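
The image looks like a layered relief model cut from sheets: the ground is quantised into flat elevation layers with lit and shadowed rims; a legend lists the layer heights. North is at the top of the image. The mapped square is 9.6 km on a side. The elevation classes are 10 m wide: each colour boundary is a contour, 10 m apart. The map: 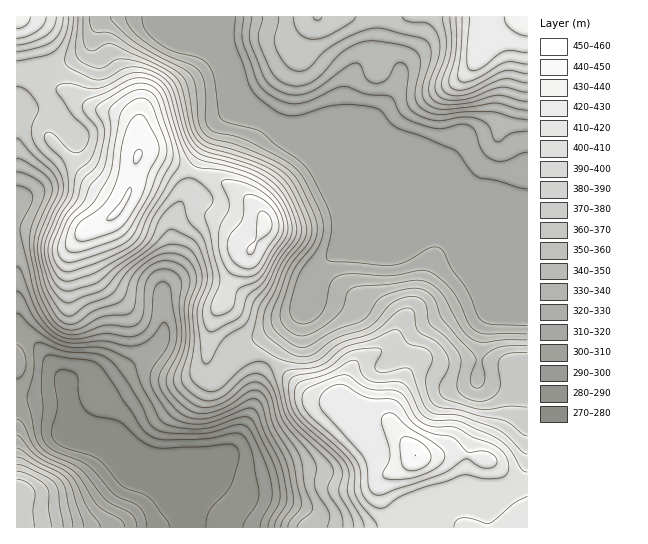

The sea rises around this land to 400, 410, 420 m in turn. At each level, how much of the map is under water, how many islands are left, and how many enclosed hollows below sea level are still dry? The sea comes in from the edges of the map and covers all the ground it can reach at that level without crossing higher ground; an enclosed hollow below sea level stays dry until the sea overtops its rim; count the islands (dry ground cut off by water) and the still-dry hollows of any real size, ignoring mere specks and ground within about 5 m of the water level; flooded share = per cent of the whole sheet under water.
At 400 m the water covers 80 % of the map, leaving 1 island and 0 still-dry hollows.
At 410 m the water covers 86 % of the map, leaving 3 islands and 0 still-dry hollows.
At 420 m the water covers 91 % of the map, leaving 3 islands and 0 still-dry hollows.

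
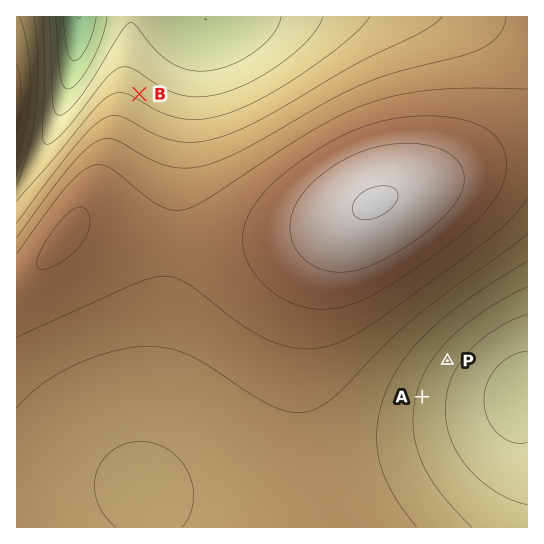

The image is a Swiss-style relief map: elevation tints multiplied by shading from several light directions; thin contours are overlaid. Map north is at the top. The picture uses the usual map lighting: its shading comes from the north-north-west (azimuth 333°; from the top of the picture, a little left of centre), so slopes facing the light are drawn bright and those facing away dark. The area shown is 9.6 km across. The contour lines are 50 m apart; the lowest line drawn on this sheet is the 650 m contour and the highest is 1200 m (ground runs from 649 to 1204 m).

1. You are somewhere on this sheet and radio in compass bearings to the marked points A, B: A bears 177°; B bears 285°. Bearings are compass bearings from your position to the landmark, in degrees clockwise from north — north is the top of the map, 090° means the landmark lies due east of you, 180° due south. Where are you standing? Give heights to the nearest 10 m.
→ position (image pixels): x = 410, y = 167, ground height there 1180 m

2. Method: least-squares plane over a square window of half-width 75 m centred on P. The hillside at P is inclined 6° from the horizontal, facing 124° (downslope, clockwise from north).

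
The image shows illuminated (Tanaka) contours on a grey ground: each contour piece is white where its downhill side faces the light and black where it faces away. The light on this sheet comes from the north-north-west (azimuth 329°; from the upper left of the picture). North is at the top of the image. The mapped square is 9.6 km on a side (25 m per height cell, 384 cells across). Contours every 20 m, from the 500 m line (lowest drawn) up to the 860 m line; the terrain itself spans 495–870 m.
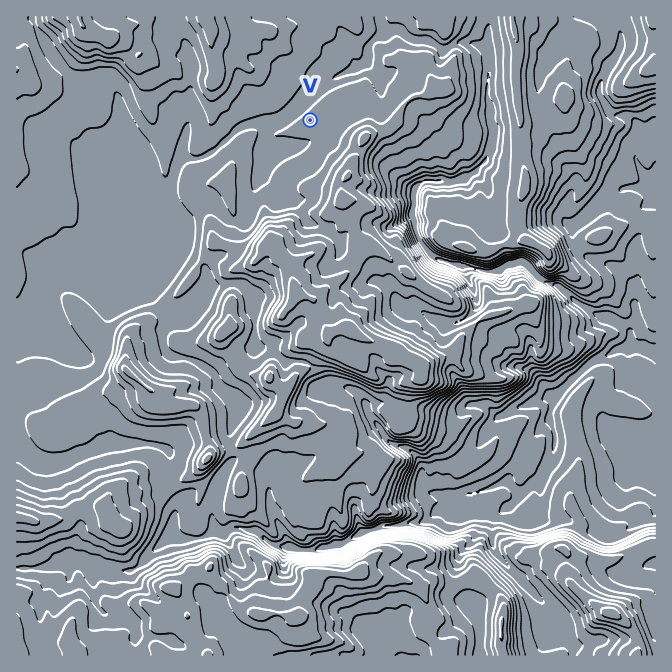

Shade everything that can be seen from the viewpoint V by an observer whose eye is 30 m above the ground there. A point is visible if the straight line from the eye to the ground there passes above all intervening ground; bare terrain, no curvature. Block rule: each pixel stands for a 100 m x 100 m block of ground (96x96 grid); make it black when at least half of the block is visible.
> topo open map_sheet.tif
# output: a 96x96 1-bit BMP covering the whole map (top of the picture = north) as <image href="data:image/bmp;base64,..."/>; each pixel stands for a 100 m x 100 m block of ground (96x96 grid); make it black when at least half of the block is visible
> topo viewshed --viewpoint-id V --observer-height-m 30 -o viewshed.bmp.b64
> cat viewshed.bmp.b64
<image width="96" height="96" href="data:image/bmp;base64,Qk2+BAAAAAAAAD4AAAAoAAAAYAAAAGAAAAABAAEAAAAAAIAEAAATCwAAEwsAAAIAAAAAAAAA////AAAAAAAAAAAAAAAAAAAAAAAAAAAAAAAAAAAAAAAAAAAAAAAAAAAAAAAAAAAAAAAAAAAAAAAAAAAAAAAAAAAAAAAAAAAAAAAAAAAAAAAAAAAAAAAAAAAAAAAAAAAAAAAAAAAAAAAAAAAAAAAAAAAAAAAAAAAAAAAAAAAAAAAAAAAAAAAAAAAAAAAAAAAAAAAAAAAAAAAAAAAAAAAAAAAAAAAAAAAAAAAAAAAAAAAAAAAAAAAAAAAAAAAAAAAAAAAAAAAAAAAAAAAAAAAAAAAAAAAAAAAAAAAAAAAAAAAAAAAAAAAAAAAAAAAAAAAAAAAAAAAAAAAAAAAAAAAAAAAAAAAAAAAAAAAAAAAAAAAAAAAAAAAAAAAAAAAAAAAAAAAAAAAAAAAAAAAAAAAAAAAAAAAAAAAAAAAAAAAAAAAAAAAAAAAAAAAAAAAAAAAAAAAAAAAAAAAAAAAAAAAAAAAAAAAAAAAAAAAAAAAAAAAAAAAAAAAAAAAAAAAAAAAAAAAAAAAAAAAAAAAAAAAAAAAAAAAAAAAAAAAAAAAAAAAAAAAAAAAAAAAAAAAAAAAAAAAAAAAAAAAAAAAAAAAAAAAAAABgAAYAAAAAAAAAAABgAAIAAAAAAAAAAABwAAYAAAAAAAAAAAD4AB4AAAAAAAAAAAC4ADwAAAAAAAAAAAD8AHgAAAAAAAAAAAD8APAAAAAAAAAAAAD+AOAAAAAAAAAAAAD+AMAAAAAAAAAAAAD8AMAAAAAAAAAAAAD8AMAAAAAAAAAAAAD8AMAAAAAAAAAAAADgMAAAAAHgAAAAAADAcAAAAAHgAAAAAADAcAAAAADAAAAAAADgAAAAAACAAAAAAADwAAAAAAAAAAAAAAD4AAAAABAAAAAAAAD8AAAAAGAAAAAAAAD+AAAAAGEAAAAAAAD/AAAAAGAAAAAAAAD/gAABgEAAAAAAAAD/wAAAwOAAAAAAAAD/4AAAAPgAAAAAAAD/8AAB4P4AAAAAAAD/+AAH/fwAAAAAAAD//AAH//gAAAAAAAD//AAH//AAAAAAAAD//gAO7+AAAAAAAAD//wAA//4AAAAAAAD//4AA//8AAAAAAAD//8AA/geAAAAAAAD//+AA/geAAAAAAAD///Aw/v+AAAAAAAD///g5//+AAAAAAAD///o5///AAAAAAAD///P5///AAAAAAAD//+Pw///gAAAAAAD//4IY///gAAAAAAD//AIcf//wAAAAAAD/wAYOP//wAAAAAAD+AAQH///4AAAAAAD4AAwH///4AAAAAAD4AAwH///5gAAAAAD4AAwH///5wAAAAAD4ABgH///9wAAAAAD4ABgH///5/wAAAAC4ABgH///5/4AAAAD4ABAH//75/wAAAADwAAAD//8B/gAAAADgAAAD//+B/AAAAADAAAAD///z/AAAAABAAAAD/////AAAAAAAAAAH//+/4AAAAAAAAgAH///+gAAAAAAAAgAH///8AIAAAAAAAAAHv//+D4AgAAAAAAAHAP/x/4AgAAAAAAAHAAfh/wAgAAA="/>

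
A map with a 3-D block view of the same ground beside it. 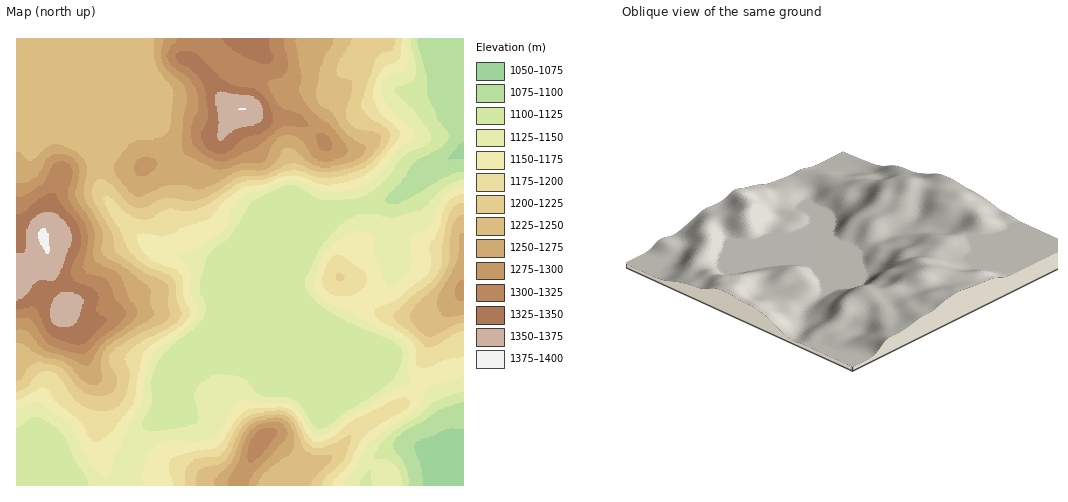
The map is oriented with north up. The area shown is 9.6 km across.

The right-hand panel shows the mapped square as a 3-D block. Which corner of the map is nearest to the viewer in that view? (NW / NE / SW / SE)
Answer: NE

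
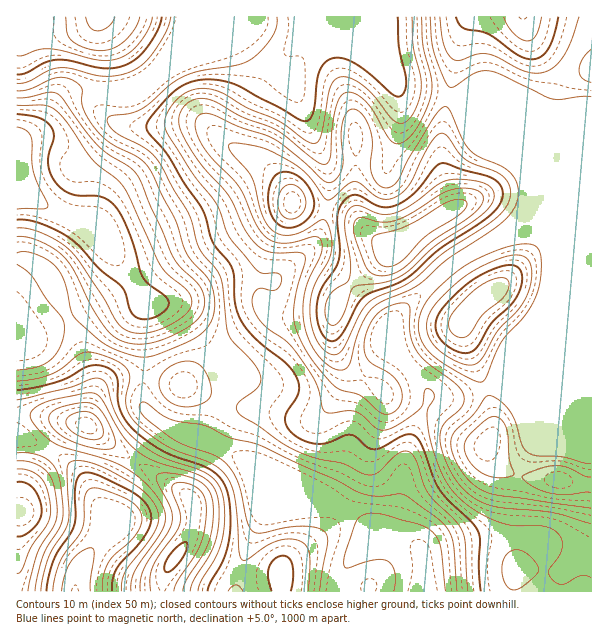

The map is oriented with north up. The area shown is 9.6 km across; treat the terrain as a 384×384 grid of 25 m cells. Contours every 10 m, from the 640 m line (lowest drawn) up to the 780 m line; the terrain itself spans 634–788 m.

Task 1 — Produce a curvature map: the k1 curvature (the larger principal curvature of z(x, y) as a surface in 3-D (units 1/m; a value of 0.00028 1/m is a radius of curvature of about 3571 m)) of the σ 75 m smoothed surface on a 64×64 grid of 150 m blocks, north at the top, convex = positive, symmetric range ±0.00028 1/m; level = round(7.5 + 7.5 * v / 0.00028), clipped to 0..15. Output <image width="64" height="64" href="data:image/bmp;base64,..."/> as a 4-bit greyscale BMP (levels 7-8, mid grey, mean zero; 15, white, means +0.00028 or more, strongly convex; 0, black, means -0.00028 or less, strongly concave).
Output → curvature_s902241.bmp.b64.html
<image width="64" height="64" href="data:image/bmp;base64,Qk12CAAAAAAAAHYAAAAoAAAAQAAAAEAAAAABAAQAAAAAAAAIAAATCwAAEwsAABAAAAAAAAAAAAAAABEREQAiIiIAMzMzAERERABVVVUAZmZmAHd3dwCIiIgAmZmZAKqqqgC7u7sAzMzMAN3d3QDu7u4A////AP+mZ4iZqqq+/qdVZ4iIq7qYeJmqmYiIiIiZqZiIiIh3/6ZneImqu87/uGZ4iJmrqph4iZqZiIiIiJmpmYiIiIf/t2Z3iaq73//qeIiZmauqmHeIiZmYiIiImZmZiIiIiP/HZmeJqZq+//2ZmZmaq7qph4iImZiId3iZmZmIiIiI/slmeImYiIv//8mZmZqru6qYd3eJmHd3eJmZmYh3iIjtyniJmIdmaM//6pmZmZq7u6mHd4iIdmZ4mZmYh3d4iM3bqqqYd2Vnrf/8mZiIiaqruph3eIh2ZniZmZiHd3iIvNzMuph3VVaL7/2pmGZ4iZmqqGZ3iHdmeJmZiId3eIi83MupdnZERYvv/amHZniIiImZh3eIiHd4mZmIh3d4iKvdqYd2ZlRGjO/9qYd3eIiIiJmIiIiZiIiZmYiIh4mYq82odmd3ZWnO//26mHd3h3d3iZiZmZmZmZmZmaqqq7qrzLl3d4d4vv//7duYiHd3d3eImamZmZmZmqqrzN3d3Lu8uod3iKz///7dy5iHd3d4eIiaqIiImZmqqrvN7/7tu7y6h2eK3///yqu6iHd3eIiIiZqYd3iJmqqqq7zd3Lq6q6qHeL3//9mImql3d3iIiZmYmqdmZ4maqqqqqZqpdqmaqZic///qdneImYd3iImaqYiaqGZ3iququql2eIh3iImaqt///Jdmd3iIiIiZqqqZh4q5d3mru7u7qWd4iIdniazf//+4d3d3d4iJmaq6qZh3esp4mry7q8y4d3eIiIms3///6mZ3iId3iZmqqqqqmHd5u5mau6mazbmId3iIzN7v/v6mRWiJmImZqqqqqaqpd3i8qqqph3nNuYh4iIjd3dy87qZFaJmqqqmZmZiImqqHiby6mYd2esyYiHiIiLu6qIvet2Z5qqqqmYiId3eJqpiazLqXZmeKyoiIiIiIiIiIit7JiJq7u6mId3d3d3iqmavLqYdmd5u3eId3iIh3d4iJvdyqqru6mId3d3d3eKuqvLqZh3d5vJd3h4h4iHdmeIm7zMuqqqqYd3d4h3d5vMu6mZmIiIrMl3eHd3iId2Z4mrqru6qZqpiHd3iHd4rO26h4iJmYm9yXd3d3eIh3ZniauoiaqpmaqYh3iId4m+/ahmd4mqm83Jd3d4iIiHdneKuph4iZmZqqmYiIiImc/9l2d4mqu7zLh3d3eIiId3eJq6mHZ3eImqqpmImZmZz/2XZ3iau7vMuXZ4h3eIh3d4mrqHZmZneJmqqZmqqZnP/pZmd4q8zMy6h4iIeIiHd4mrqYdmVmZ3eJqpmrqZmc//p1VVirvMzLqYmIh3iIeIiauoiHZndmZmeZqrqZmZv//ZZFaJqrzd3LmZiIeHh3iau5iIiHd2ZmZomrqYiJm+/+yXZ4mZm97t26mYiHh3eJu7mImYiId2Zniauod4ib3d7tuZmZiJve/typiId3eJq8qYiJmIiId3iZqqh2eJq8zO/sqpmIiazv/rmIh4iJq8uoiIiJmZmIiJmaqXZ4iau7zf/bmHeImb3/2oiHd5q8y5iHeIiImZmIiImZh3eHiqqb3/6nd3iIis7smIeHvMy6mHd3iIiJmZmIiJqYiHZpqZq9/+p2d4iIrNyYh3fMy5mYh3d4iIiJmZiImrqYdleqvMzv/rd3iIiJq5iHd7upmYiHd3iIiIiJmYiazLqHZ6zd3N///JiIiIiIiHd4qpiIiHd3eIh3d4iIiJrO26mJvv7Mzv//65iIiIiId3ipmIiHdmd4iHd3iIiIms79y7vf/bqs7///26mYh4h4iJiIiIh2d4iIh3iIh3iKvf7cu9/qd3ms7///3LmId4iIeIiZmIiIiIiIiIh3eJq9/9y6z9dUV4ms7//+24h4eIhniJmZmIiHeIiIiHeImr3/y5iux0NGiZqr3//riHh3iHeJmqmYd3d3iIiIiImave6phq3HRFaJqqqr3tuIeIeIiJmqmYh3dmd4iIiImqq97Jh2rbdWd4mrqpmruYh3eHiImamYiId3d3iIiJmqq7zKiHe9t3iIiru6l4mYiHiHd4iJqYiJiHd4iIiJq7u7zLiIiL24iZmazLlmeIh3d4eIZ4mYiImZmZmIiJu8zLu7l3iJzbmZmIrduGd4h3eHiHdniIiIiau7upmavMzLuqmHeIrdyqmIit63d3d3iIh4h2d3d3is3d3LuqrMy7qZmYd3it7KmId53rd3d3h3eIh3d3Znit7dzMzLu8y6mIiYh3eK3sqId3nep3d4d3iIiHeIh3ms3bmJq7u7y6h3eIh3d4reyYd2aM6Xd4h3eIiId6mYmry5h2Z4m7u6mHd3iHZ3i+25h3ZozZd3d3d4iYh3upiJqph3d3eJq7qZiHeHd3ic3KmHdme9t3d3d3iJmpjLl3eJmYiIiImqqqmYiId3iKzLmId2Z6zId3d4iZmau8uXVWiZmZmIiJmZmZmZiHeJq7mIh3dnrMp2Z3iaqYmqzLl2eJqqqpiIiIiIiZmYd4mqqYh3d3icyoh3iKupiJmrzLqqu7uqmIeIh3d4mZmIiZmYh3eIiKvKmIiJq7mIiJq8zczLuqqYiIh3d3eJqpiIiIiHeIiZq7qYiJm7qYiHiJq7u6qZqqmIiHd3d3iamIiIiIeIiImrupiZmruoiIeIiJmaqpmqqpmId3d3dompiHeId3d4iKu6mZmaupiId3d3d4mqmZqqqYh3d3d1eamId3d3d3d4q7qZmZq6mIh3"/>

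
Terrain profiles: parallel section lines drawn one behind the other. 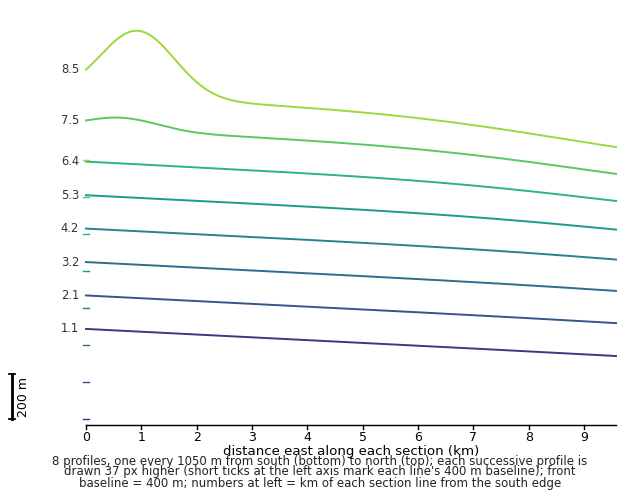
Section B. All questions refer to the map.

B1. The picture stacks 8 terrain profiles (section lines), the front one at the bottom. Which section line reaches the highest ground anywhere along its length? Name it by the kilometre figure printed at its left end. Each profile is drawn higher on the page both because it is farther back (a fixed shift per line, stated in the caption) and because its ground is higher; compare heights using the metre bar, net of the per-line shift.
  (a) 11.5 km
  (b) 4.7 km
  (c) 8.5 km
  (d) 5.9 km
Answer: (c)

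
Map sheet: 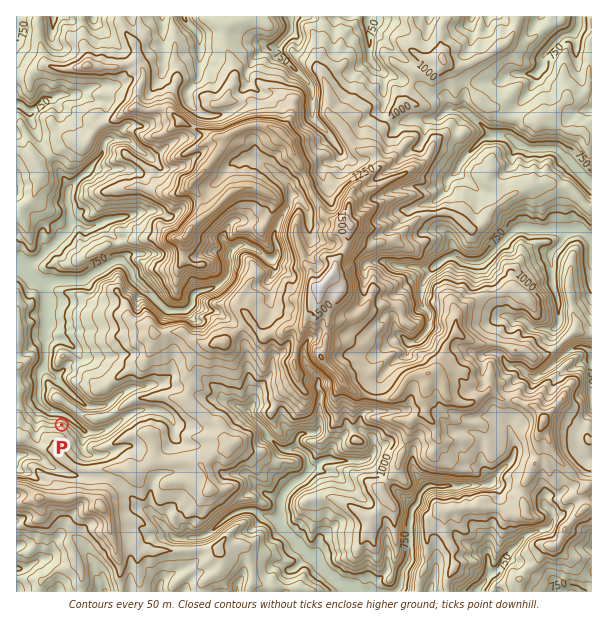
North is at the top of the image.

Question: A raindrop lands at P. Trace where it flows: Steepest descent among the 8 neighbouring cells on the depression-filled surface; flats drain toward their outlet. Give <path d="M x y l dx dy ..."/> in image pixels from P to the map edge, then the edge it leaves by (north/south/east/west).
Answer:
<path d="M62 425l0-11-2-1-12-3-9-9 0-30 6-9 0-35 2-1 0-3-2-2 0-31-1-2 0-4-9-5-15-15-3-1"/>
exit: west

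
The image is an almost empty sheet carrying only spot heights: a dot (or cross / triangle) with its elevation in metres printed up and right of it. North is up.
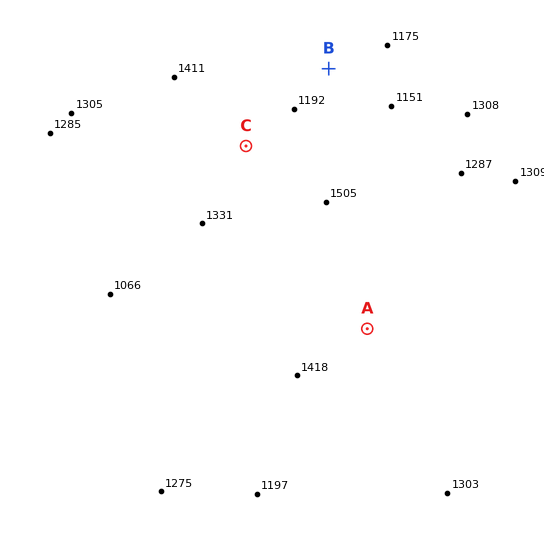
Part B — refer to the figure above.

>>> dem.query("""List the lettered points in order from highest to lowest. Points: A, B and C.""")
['A', 'C', 'B']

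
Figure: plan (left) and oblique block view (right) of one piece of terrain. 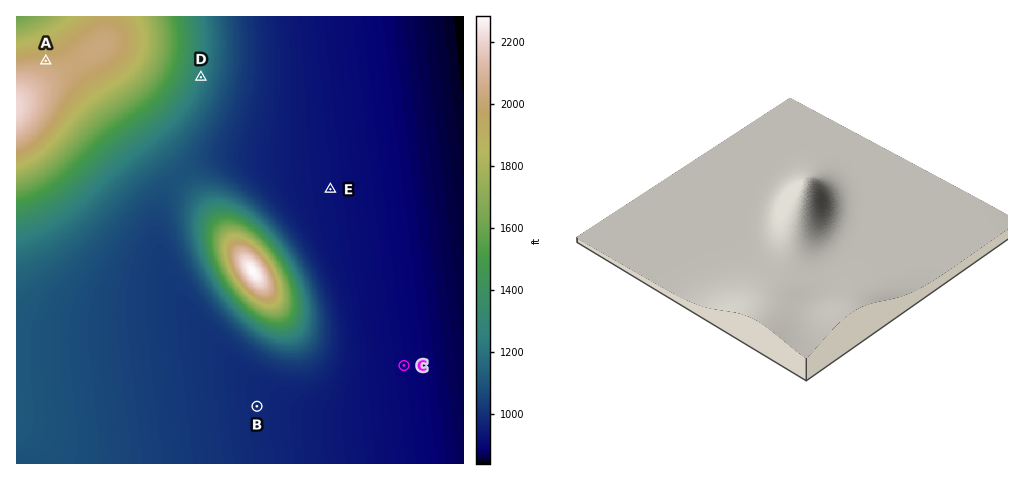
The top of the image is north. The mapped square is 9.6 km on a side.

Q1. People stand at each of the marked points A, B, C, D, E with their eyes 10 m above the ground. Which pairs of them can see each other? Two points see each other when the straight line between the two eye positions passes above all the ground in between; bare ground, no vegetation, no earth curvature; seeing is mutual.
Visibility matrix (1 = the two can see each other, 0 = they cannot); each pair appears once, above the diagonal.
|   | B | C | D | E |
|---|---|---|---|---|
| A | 0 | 0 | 0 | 0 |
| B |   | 1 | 0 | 0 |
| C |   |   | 1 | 1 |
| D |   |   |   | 1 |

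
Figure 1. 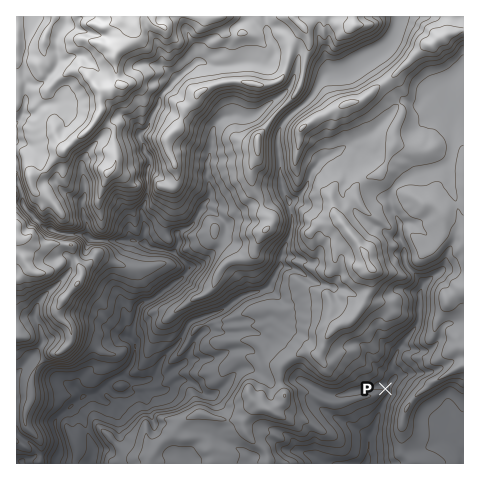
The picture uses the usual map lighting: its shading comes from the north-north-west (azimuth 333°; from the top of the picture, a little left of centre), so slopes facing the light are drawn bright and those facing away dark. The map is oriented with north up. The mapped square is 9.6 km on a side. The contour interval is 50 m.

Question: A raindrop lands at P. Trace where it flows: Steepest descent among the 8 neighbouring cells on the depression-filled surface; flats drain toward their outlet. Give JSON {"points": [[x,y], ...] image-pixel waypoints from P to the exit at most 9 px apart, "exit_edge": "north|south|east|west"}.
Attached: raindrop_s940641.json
{"points": [[385, 389], [391, 390], [385, 399], [382, 409], [377, 418], [375, 427], [370, 437], [369, 446], [368, 455], [367, 463]], "exit_edge": "south"}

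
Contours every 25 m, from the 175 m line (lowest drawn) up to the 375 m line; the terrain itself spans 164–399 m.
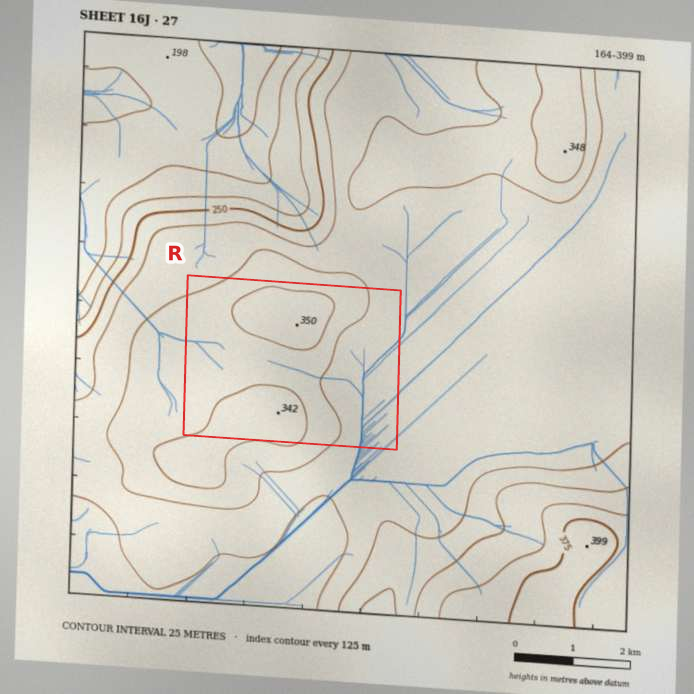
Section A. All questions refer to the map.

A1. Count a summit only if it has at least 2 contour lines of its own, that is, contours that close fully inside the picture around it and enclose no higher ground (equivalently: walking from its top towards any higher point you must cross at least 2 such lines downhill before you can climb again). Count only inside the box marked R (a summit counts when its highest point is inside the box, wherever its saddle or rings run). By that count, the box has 1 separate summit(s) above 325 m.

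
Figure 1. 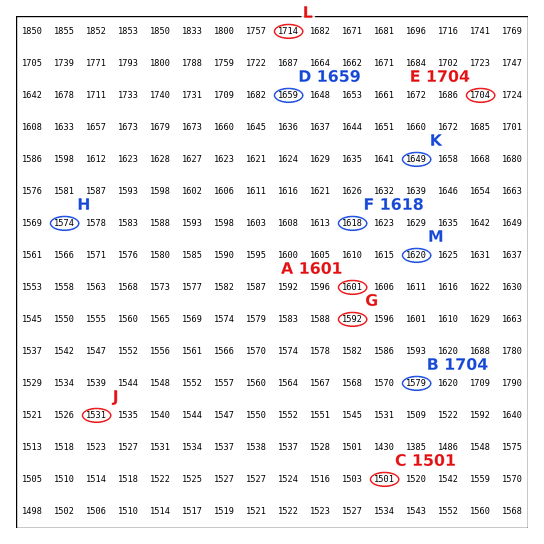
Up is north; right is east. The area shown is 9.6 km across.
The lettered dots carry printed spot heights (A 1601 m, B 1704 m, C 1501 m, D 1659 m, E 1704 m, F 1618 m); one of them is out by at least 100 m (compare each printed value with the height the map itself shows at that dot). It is B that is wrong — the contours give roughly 1579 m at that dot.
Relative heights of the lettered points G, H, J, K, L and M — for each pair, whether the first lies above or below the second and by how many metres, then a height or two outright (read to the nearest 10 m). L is above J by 180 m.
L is above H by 140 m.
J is below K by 120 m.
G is below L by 120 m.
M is below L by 90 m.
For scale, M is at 1620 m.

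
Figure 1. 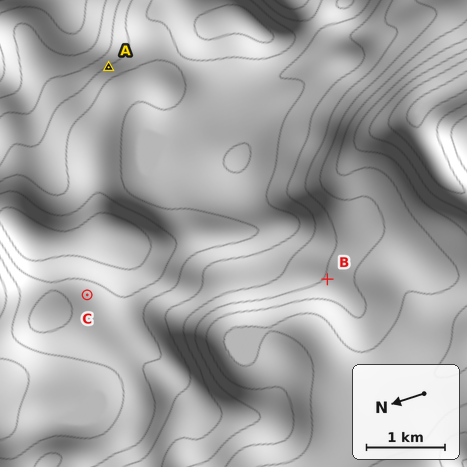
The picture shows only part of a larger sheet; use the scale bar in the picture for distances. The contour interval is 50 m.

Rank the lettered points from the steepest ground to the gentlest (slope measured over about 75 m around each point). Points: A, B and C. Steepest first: A B C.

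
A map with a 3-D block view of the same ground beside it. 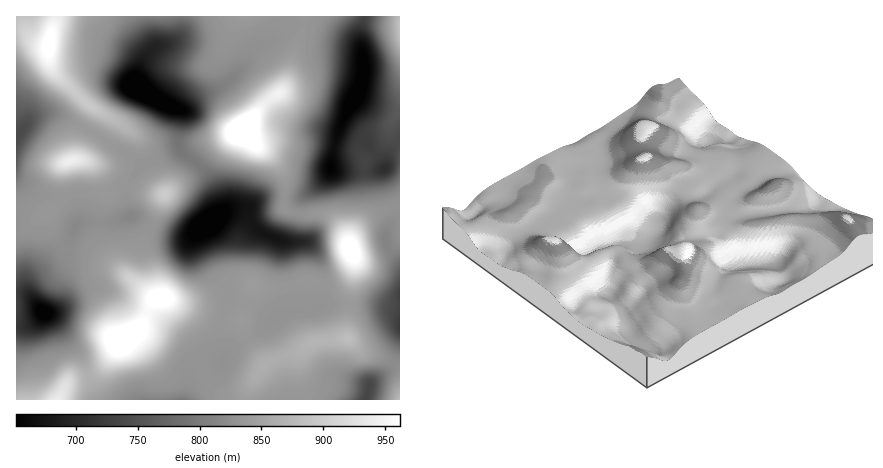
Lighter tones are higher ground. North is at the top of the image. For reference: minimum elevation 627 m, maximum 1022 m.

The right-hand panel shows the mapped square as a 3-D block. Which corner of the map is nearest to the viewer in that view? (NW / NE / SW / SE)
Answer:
NE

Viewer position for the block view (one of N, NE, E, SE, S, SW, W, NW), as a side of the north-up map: NE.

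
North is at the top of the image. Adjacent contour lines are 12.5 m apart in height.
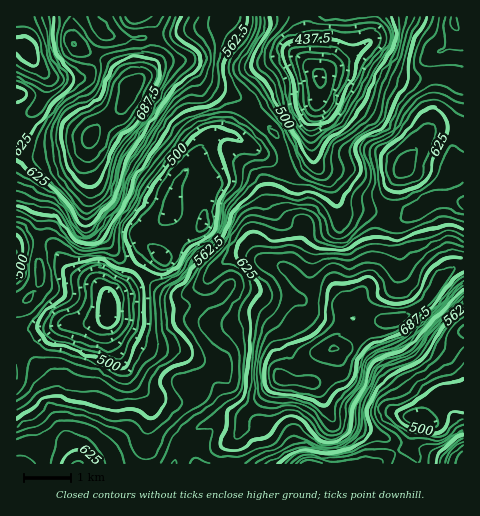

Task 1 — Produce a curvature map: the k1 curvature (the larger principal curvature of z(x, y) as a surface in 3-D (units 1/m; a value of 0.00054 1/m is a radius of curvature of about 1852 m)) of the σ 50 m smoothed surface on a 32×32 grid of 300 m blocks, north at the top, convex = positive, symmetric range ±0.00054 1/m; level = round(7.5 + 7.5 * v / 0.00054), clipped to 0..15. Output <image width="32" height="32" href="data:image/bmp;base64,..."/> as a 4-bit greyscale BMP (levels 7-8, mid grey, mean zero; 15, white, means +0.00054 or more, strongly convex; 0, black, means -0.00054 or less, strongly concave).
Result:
<image width="32" height="32" href="data:image/bmp;base64,Qk12AgAAAAAAAHYAAAAoAAAAIAAAACAAAAABAAQAAAAAAAACAAATCwAAEwsAABAAAAAAAAAAAAAAABEREQAiIiIAMzMzAERERABVVVUAZmZmAHd3dwCIiIgAmZmZAKqqqgC7u7sAzMzMAN3d3QDu7u4A////AIqZuYiHjImpqZp3qYiLis7MmZiZd4yYvKu73/263M2cmKqqmpmJyXuop4r/3cqXS4eqmHiXeJyruJVa+5ZnV6qJqHiImHl3qc23nbulaZmYiZh5qJqamZWM7u2tyZiHeImZqpeKuqmHiuqZjddniImaqpmHmIiJh4zJmpvIeamZu5mHiZiIiYh8qbzL3aq4ippnh3eZmZmYi5h3uZztp3eqZplWiJqZmpqKdql67/x3zKu5d4iqiIiYene6m4fv2L27mGWb3+yGiXqJust2b/qPuIV67pfPtYqrqbicmIr/j5m2r8hGvvze25nKmpiZrY6I3P14ianvqnqZmbmrmaqMef+3WIiUbsqIumSqd5ipinj/h3iIpn3JisuHmZh4qZl47suph6m8uZurmYmpd6iIm7vqd3iniKunmpqrypiJiaq66Xd3iHirmbaHaMy6maqZutmId3eLua2YqGnKqHiZiby5iJh4qnbPmr3uzLp4iaqsu6iJd4d7/Zq6uou8qYibq83YZ5d4v/lmepZqq5mXm5m865ibu8yoRFqoiauZ7ZmXvNyHi6u6mYeJmpmal5hYpZzPuYuqmaqXd3qpmYd3m7nLrdzbh3eYdmiZu8uIdq3tqJm6u6qYd4iJl3q7uXev1miYx3iauXeYiYVKuauYnaiKybd3icvLmYiHnIis"/>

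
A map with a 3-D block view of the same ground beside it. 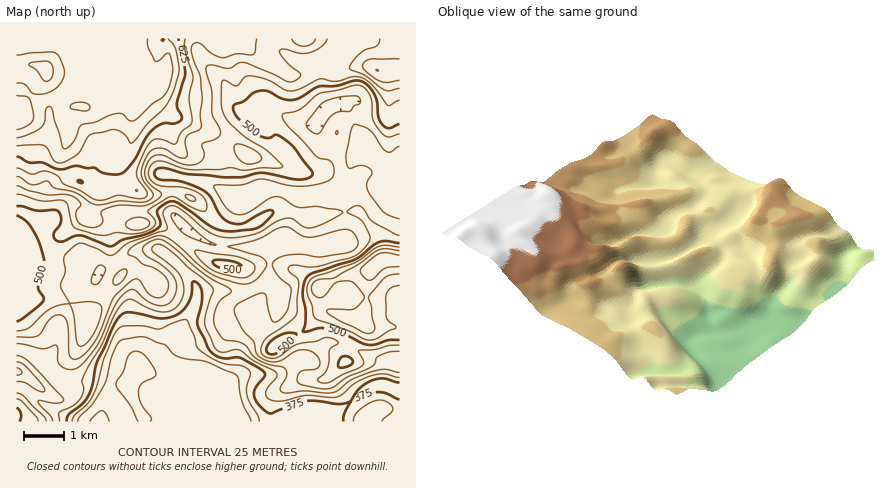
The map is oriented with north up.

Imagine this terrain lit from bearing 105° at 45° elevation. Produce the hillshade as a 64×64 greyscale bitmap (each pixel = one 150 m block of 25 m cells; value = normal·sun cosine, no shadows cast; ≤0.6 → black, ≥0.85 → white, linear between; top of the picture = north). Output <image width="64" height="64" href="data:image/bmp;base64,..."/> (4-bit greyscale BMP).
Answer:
<image width="64" height="64" href="data:image/bmp;base64,Qk12CAAAAAAAAHYAAAAoAAAAQAAAAEAAAAABAAQAAAAAAAAIAAATCwAAEwsAABAAAAAAAAAAAAAAABEREQAiIiIAMzMzAERERABVVVUAZmZmAHd3dwCIiIgAmZmZAKqqqgC7u7sAzMzMAN3d3QDu7u4A////AIiJq7ze2odlVVZmd2Zmd3d3dlVCJGiId3dmVDI1eImYiZqqqr3cqGVVVmd3dmZnd3dmVDI1eIiHd3ZlQyRXiJiaqpiIrN7JdVVmd3d2ZmZ3d2VTIjV4mZiHdmZkM0VoiJqod3iazuuGVmZ3d3dmZnd2ZUIRNWeJqYd3eIdTNFeIiIZomIid7ZZmZ3d3d3dnd3ZlMQE0RXiZh3eKuoZEVnhmVomYd3rtp2Znd3d3d3d3dmUxESMzVnh2eKvMqXZmd2ZomYd3ec23Zmd3d3eHd3d2ZTIiIiIjVVZorMzLqYdmiJmYd3iJvchmZnd3d4d3d2ZlQzMzMiI0RUV6zMy6l1WaqYdmeKu8yWZmZ3d3d3d3ZlZlREREM0RUMjeau7qXZomYdlVorM3KdVZnd3d3d3ZVV3ZDM1d2VVUxFGmruph3eIdmVEas7tuGVmd3dmZ3ZURodTETermGZTIjV5qpmHd3dmZTNIzv/ZZWZ3dlVmZUJHmFIAFr3KhlRDRXiJmZiHZmd2Mjat/+uGZ3dmVVZUIUeHUxACjMuXZmVWZmeKqId3eIdCJZz//Jd3ZmdlVUMRNnZUQgA4qpiIdmZURpqoiIiZl0ITe+/9mHdmeIZUMhJFZlVVQRRniJh2VURHmph5maqYUhNq3/2Yd3Z4mGQhEkVVVVZ1IkVWiHZVVVeamHmaqqhSE2nP/qh3d3iZdCESRVVVV4dCIzRWZVVWaJmHeJmqqWMjWL7+uHdmeJqXMQI1VVVnmGMjIjRWZmZomYd4iaqpdURXnO64dmZomrlRATRVVWeYdCIRI1ZmZWeZh3iImZmHZVZ5zsllRWiru4MBI0RFZ4h1IREkZmZlV5mHeIiIiIh2ZmesyWRFeau7lBEjRERWiHUgADZ3dmZXmYd4iIiIiHdmZnrKZDV5u7uVMzRFVVV4djAAJ4h3ZmeZl3iIiIiIiHZkWLuERXmru5UzRVZndmd2QQAGiHdlV5qYeIiIiIiIh2Q1m5ZVeau6dDNFVnmYdmVTAANnd2VGm6mIiIiIiIiYdDNql2Z4qqhTI0VmirqGRFVBABNFVEaaqYiIiIiIeImGQ0eYZ4mZdSETRneJqpZEVmUxAAERJHmYiIiIiYh3iYZmVnh3iYdCESRWZ3iJhkRVZlQhAAAAR4d4iIiIiHZ4dnmHeIiIZCETRVVWZ3d2VVVmZlQyAAADZmeIiIiJh3dlerqaqoZCEkZmZWZnZmZlVmZmZlVBAAA1V3iId4mYZlV6u7vLhSJFZ3Znd4iHd2ZmZnd2ZlQgACRXeIdmeJhlVomau8yVRXd2ZWd4mZmIdmZnd3d2ZTMzVWd3d2VWd2Z4iHeKzbiIh2VEVniJq7qHZVeIiIdlRFZnd3d2ZkREV4mHVFi93Kl2QzRnd2aKy6hlVoiIh2VVZ3d3d3dmQhJYmYZTNpvduGQiRnh2U0erqXVWiIiHdmZ3d3d3d3ZBAleZl2VGisynQiRomYZTI2iZdmZ3d3dmd4h3d2Z3dkIjVomph3ibzKYiRpqph2UyNoiHZmZmZmZ4iHdmZmeIZEQ0eamHeKzdpSNpq6mHZlQ0Z3dmVmZmZniId2ZmZ4iGQyRomXZovMymRXmqqHd2ZUVnd3ZmZmZniIh2ZmZ2Z3ZTRniHZWm7mHZWeJmId3d2Zmd3d3d2ZmeIiHZlVodUVVZ3d3dlasuGVWZ3iHd3iIdmZnd4iIh3Z4iId2RWiGREVnd3d3ec3IZWd3d3d3iJmHZmZ4iZmZhmeIiIdVeIZWZmZ2Z3mb79l2Znd3d4h4mYdmZ3iIiJmHZniIiFZ4dWiYd3ZVeavv2nZVaIiIh2Z5mHd3iIh3iZdmd3d3VndkWJmIhlRXm+/ZZEaJmIh3VWiZmHd4iHeJmHZ3ZndmZ2RGmpmHZUWL3slkV5mId3ZUaJmId4iIdniYd3ZWd3dnZUWKqZh2RGnNuWVpqYd3ZlVniId3iJh2aJiHZVZ4iHdlRHmqmHdkWLy4Zouph3d2Z3h3dneIiGVXmYdlRoiZmHZEaaqYh2VXrLhnm7mIiHd4iHZmeIiHZEeah2Q1iZmZh0RpqYiIdmebuXebqZiIiIiHdmeIiIdTRpmHYzWJiJqXVGiYiIh2Z5qph4mqqYmZiIdmaIiIh2Q1iHZSJYl3mpdEaIiIiHZnmqqXeaupmZmId2Z4iIiIZUV3ZTEUiWeKl0Rnd4iId2eJmqmIq6qqqZh3Z3d3iZmGVWZlMBR4ZomXVFZniId3ZnmZqpmaqqqpiId3ZneJqpdmZmUgBHhmeJhlVWZ3d3dmeImrupmqu6mImYZmZ4mqmIdmZSAEeGZ3iIdmZmZmZmZ3eKzLqqqqqHiZh2VniaqpmId1IBV4ZmZ5mHdmZmZmZmZnrNy6qqqXeJiHZVeKqpiJqYUQJYlmVWiqh3ZmZmZmZmac3Lu6qYZ4iHZVV4mql3mqhRA2iHZUWKqYd2ZmZmZmVYvcu7uodniHZlVniImGZ5mEEleIdmVoqph3ZmZmZmZVaszLupdniHZmZnd3eIZWd1Q0Z3dmZmiZiHdmZmd3d2VZzcupdniYZmZ3h3d3d2VUMzVmZkRVVomHdmZmZmZ3hljN24dmeJdmd3h3d3d3dlQzNFVmVVVVeId2ZmZmZniGWM3adWZ4h3iIh3d3iId3ZVRFVWZmZmZnd2ZmZmZmeJdXvcllVmd3iZiHZVeamHd2ZVVUVmZmZmd3ZmZmZmZ4mGesuXVWZ3iJmIdkRpu5h3dmZURW"/>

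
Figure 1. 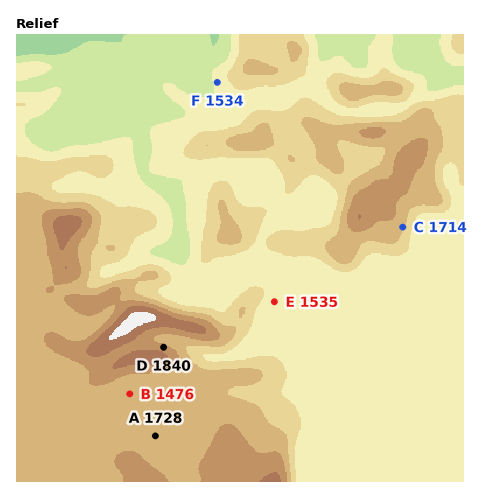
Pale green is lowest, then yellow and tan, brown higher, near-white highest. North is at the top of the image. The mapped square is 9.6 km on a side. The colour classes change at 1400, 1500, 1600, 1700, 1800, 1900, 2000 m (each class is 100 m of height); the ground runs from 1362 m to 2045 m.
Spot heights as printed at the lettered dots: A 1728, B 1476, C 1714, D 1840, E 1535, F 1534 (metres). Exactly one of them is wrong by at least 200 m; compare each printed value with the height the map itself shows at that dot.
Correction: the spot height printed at B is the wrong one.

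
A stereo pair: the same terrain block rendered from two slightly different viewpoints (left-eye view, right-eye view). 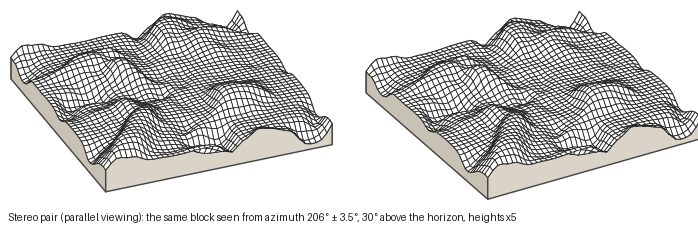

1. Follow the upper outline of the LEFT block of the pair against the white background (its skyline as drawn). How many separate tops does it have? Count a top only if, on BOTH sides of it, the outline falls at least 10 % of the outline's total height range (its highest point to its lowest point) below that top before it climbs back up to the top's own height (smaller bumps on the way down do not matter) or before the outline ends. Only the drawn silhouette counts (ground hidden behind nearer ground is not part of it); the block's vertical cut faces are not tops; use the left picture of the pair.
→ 2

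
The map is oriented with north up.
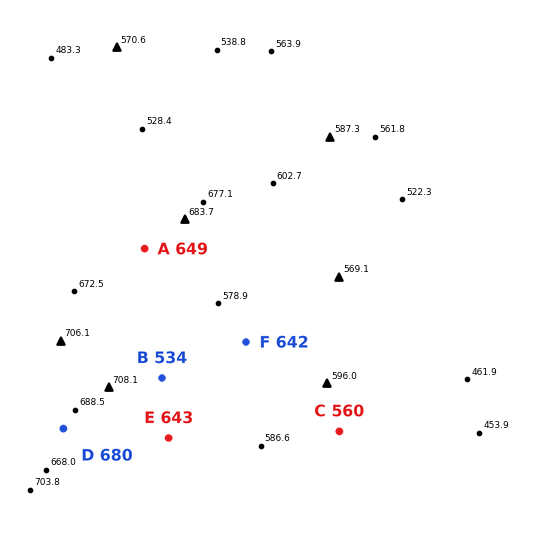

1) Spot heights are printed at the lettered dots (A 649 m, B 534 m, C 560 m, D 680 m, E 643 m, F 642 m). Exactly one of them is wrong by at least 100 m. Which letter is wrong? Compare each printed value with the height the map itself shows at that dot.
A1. B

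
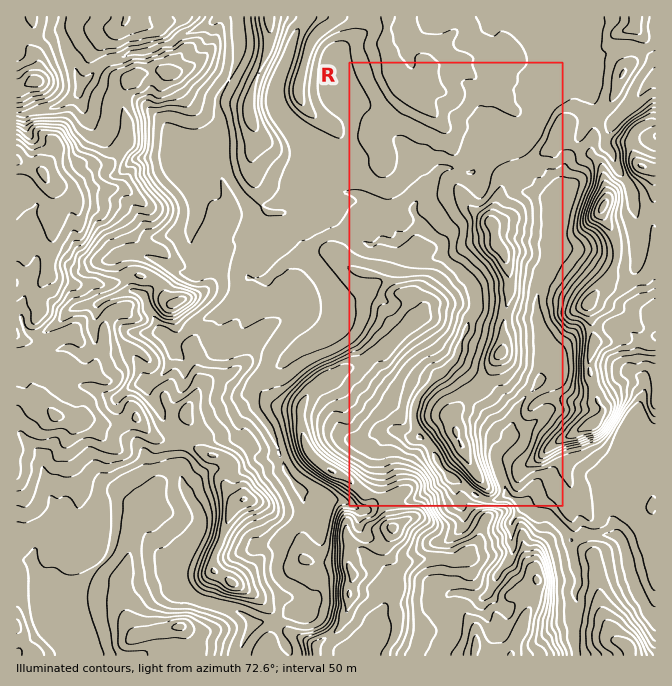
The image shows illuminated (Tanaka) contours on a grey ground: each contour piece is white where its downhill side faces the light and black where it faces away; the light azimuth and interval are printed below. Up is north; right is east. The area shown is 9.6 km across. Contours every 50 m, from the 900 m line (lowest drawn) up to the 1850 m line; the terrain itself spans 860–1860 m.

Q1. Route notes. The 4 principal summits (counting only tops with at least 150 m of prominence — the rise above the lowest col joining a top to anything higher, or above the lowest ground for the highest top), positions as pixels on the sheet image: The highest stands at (35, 82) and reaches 1680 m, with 234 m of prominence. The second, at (392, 528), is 1665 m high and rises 405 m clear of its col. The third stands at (604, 205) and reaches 1617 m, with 444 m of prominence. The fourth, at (244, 498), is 1603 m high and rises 176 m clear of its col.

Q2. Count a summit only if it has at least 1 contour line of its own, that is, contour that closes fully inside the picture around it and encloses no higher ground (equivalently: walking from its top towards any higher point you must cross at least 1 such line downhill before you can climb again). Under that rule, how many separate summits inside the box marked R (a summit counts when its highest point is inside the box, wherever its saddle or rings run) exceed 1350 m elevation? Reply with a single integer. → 2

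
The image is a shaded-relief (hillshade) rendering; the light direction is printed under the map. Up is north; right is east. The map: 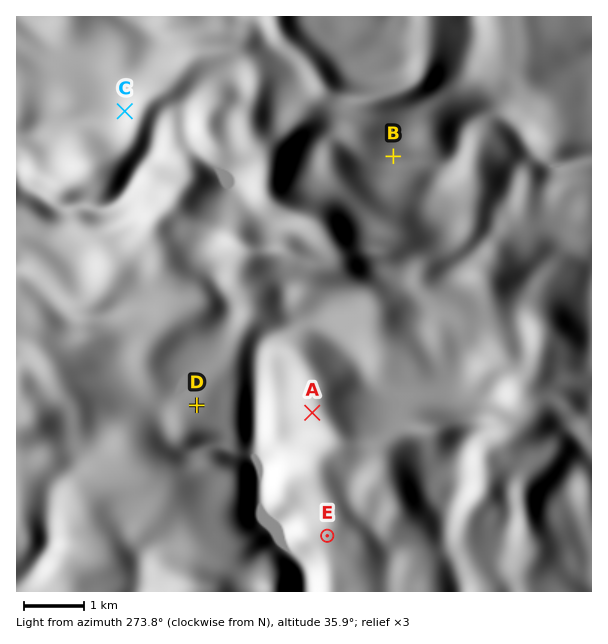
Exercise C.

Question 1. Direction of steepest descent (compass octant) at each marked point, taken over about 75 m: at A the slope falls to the W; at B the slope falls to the S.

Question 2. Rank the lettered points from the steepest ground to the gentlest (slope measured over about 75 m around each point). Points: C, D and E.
C E D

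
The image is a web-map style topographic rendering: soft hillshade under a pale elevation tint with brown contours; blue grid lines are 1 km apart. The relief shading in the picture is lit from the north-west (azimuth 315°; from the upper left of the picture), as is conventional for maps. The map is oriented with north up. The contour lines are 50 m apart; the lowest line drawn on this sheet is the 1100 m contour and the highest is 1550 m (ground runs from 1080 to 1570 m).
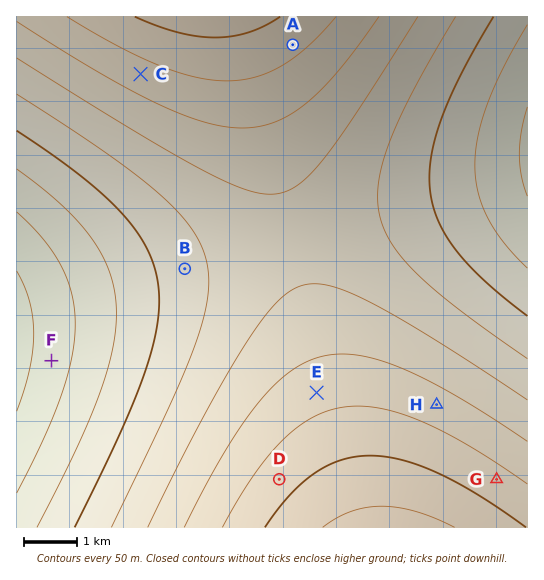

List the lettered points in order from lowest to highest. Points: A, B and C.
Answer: B C A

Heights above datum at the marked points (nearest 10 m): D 1480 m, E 1430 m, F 1120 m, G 1470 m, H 1420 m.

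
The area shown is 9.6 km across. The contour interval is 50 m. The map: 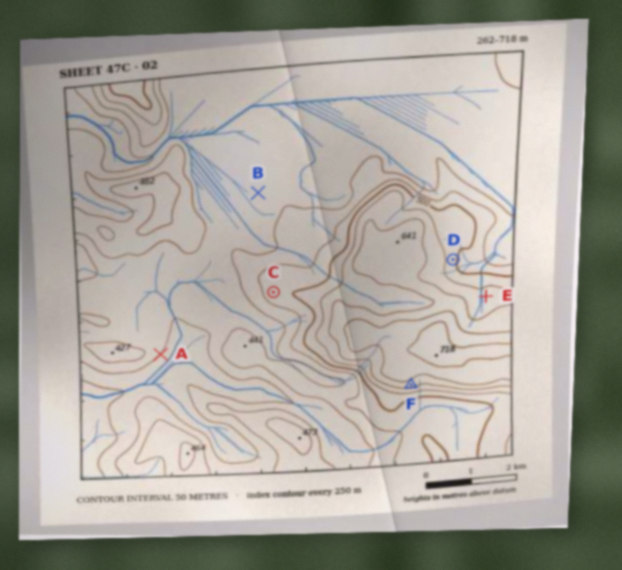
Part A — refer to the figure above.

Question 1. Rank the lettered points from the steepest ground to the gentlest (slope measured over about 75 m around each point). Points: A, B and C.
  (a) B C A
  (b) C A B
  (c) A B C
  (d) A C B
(d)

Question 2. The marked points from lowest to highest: D E F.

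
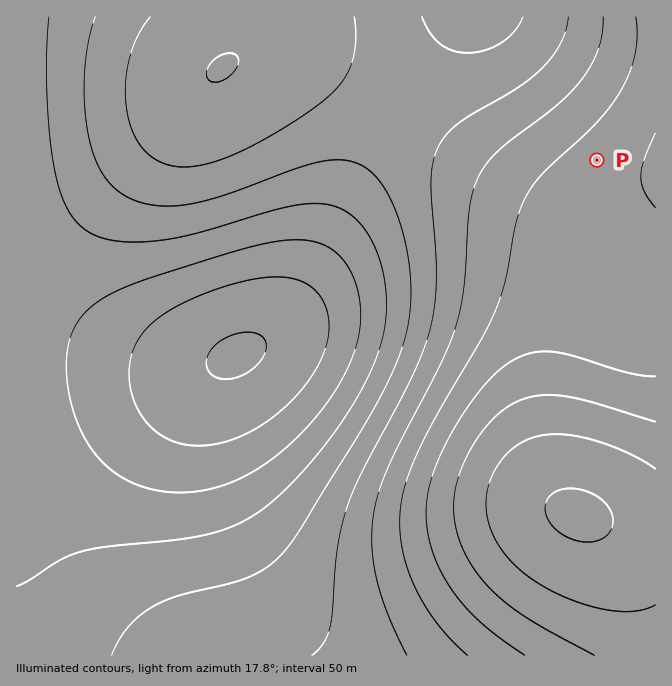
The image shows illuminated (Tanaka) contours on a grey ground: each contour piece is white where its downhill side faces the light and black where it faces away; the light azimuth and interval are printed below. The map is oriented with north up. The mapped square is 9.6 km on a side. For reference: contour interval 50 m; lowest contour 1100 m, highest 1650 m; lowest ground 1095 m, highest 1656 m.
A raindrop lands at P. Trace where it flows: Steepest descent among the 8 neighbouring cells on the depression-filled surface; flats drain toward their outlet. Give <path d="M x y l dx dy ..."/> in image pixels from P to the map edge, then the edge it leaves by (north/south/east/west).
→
<path d="M597 160l-105-105 0-12-2-1 0-9-2-1 0-5-1-2 0-5-2-3"/>
exit: north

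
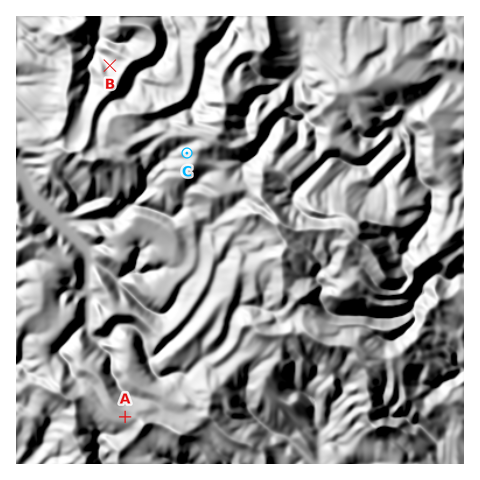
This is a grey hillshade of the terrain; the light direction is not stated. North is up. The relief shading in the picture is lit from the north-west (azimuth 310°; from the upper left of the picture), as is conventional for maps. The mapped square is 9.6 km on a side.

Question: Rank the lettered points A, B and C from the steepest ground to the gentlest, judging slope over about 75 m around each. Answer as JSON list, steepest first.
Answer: ["B", "C", "A"]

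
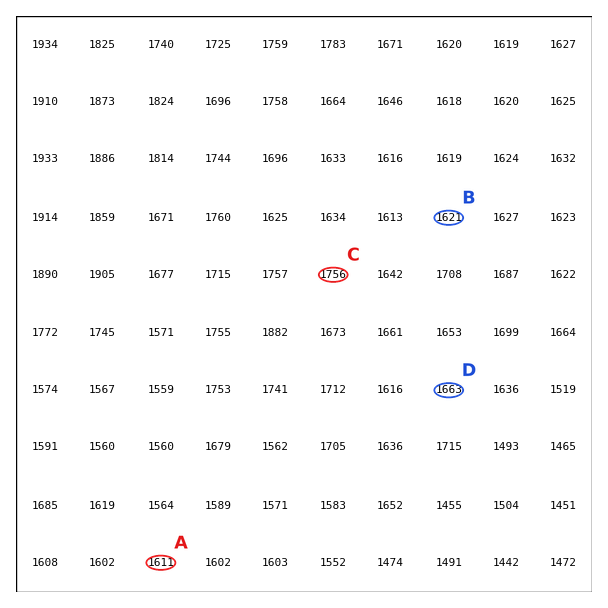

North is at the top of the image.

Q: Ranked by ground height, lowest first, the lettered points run A B D C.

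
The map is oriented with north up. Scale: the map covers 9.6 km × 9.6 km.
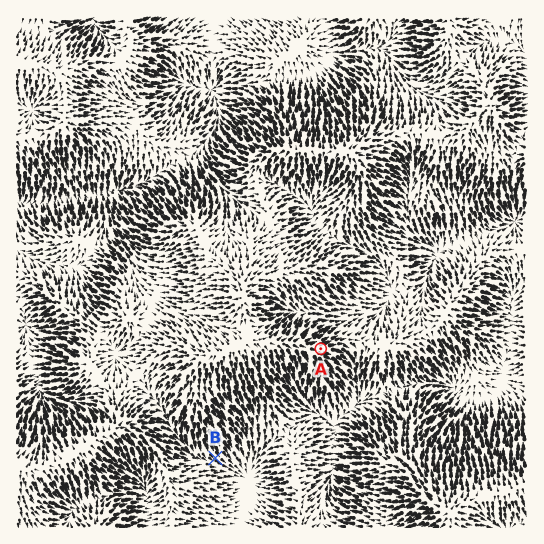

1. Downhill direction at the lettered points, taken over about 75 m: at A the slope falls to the E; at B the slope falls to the SE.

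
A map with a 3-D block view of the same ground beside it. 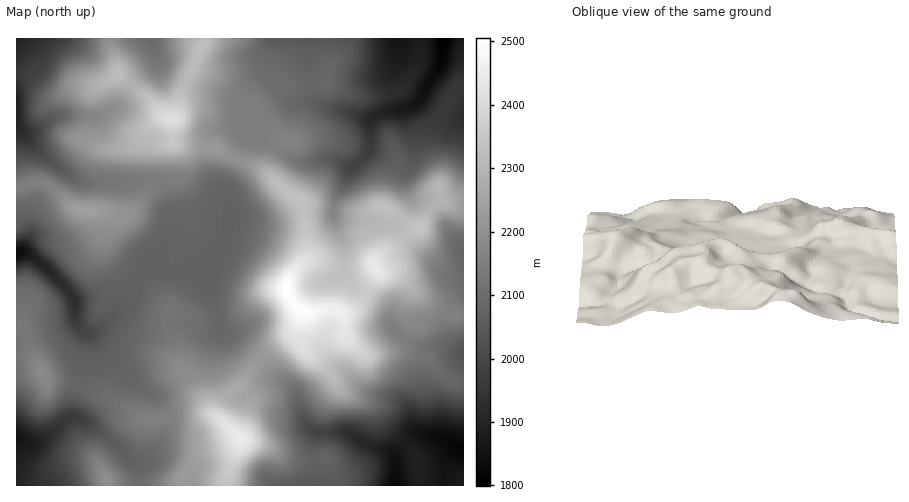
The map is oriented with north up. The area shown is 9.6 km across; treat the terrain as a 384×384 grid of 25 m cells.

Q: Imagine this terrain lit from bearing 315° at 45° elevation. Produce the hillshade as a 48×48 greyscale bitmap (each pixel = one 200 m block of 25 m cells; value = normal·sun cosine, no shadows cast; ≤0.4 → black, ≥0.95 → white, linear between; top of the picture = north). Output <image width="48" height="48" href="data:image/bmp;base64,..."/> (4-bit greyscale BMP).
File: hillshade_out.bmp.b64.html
<image width="48" height="48" href="data:image/bmp;base64,Qk32BAAAAAAAAHYAAAAoAAAAMAAAADAAAAABAAQAAAAAAIAEAAATCwAAEwsAABAAAAAAAAAAAAAAABEREQAiIiIAMzMzAERERABVVVUAZmZmAHd3dwCIiIgAmZmZAKqqqgC7u7sAzMzMAN3d3QDu7u4A////AJmZmaq6d4q8yom7gwFFVnd3d2U0eZh4maqpmaq6h5q825m7kwA1VWd3d3ZEeZh4mqu7qqu5iJmbzKmqlQADRWiId4hleZiImqq8u7u5iZiJvLqqlxACRXmph4h2eZiIiJmry7y6mIiIq7qqqGITRXmqh4hlaIiIiJd4vLu6mId4m7qqqoU0VWiId3ZURnd3d3ZEerqqmYh3m7maqpZEVWdUM0RENGVWZnZCNomZmZmZmsu7mZdVVWZSABMzM0RFVXhjJGeJmqqqqszLmahVRXd0EBNERFVEVXiENWiJmamau7zLmIhlVXiGQzNERVZVVXiGRomZmZmZmry7uXd3Zmd3ZUMjRWZmd5mHV4mZmZmZmaq7y5dmZlVnZUISRWd3iKqXZ4mZmZmqmZmqvLh2ZURWZVIANWd3iKqYeImZmZmqqZmqvMqHZVVVVWUhJWd3eKmYiJqpmZqqqpmavMuod3dmZWdkVmd3ZpmIiJq6qZqqqZiZq8zKiId3hlVmeHZmZYh3d5mqqZmZmYiImazcuHZohkNWiHZVVYh3Z6qJqpqZiIiImYrMyXVWhjEld3dmZph2VquYiZqpiIiJqYeKqYh3h1EDZ2ZniJiHVpuoiJqqmImZqpdnmZqqqYURVlRXiJmHZ4mZiImqmZmZrMqZl3m7upgxNWVXiKmHiHiIiImZmZiJrN7dt0aKqphSJFVXiMqIl3d3eIiZmYiJq9//6URniql1RERXeNuZeIh2Z4iJiIiIms7//YVWirqHZUNWd8yXiZh2VXiIiIiImrzu/rh3isyndkNFZ3mImZmGVFeIiIiImavN7cqImszJhlIkZyaamZiHZEV4iIiIiZq83bmIq7u6mGMCViSJmHiHdUNXiIiIiZq7zLhou6qamZYRRWZ5iHd3d2RHiIiIiZqqq6dXvLmImakxNXeJmZmIiYVGeIiIiZmZmZZGvcqYmbuERWeJq7u6qqhVZ3eIiZmIiZdEvu3KmrunZmZ5qru6qqmGZmZ4iJmImZhlje7brN2od6mZmqqZmZmId2VneImamZmGa93bq+/ad8y6qph3ZmZmZlVWZ4q6mJqoac3Lqs/8h7u6qYdlREQzM0RFZ5u6iIiYZpzLmazsqKu6mIh3ZlVEMjVmeJqql2VmZVnLmZvLqbu6mYmqqYeIZDaIiJmpiHZmZle7mZqqqrq8y6qru5iIdDWIiImZmYd3d2i8qamZmbmb3cqrzLqXcwNneIiZmZiIh2i8u7qYiMqIrLqavMyqliJWeIiImZmIh2aKu8yoh8ynaIdnmru7uVRWeIiIiIh2ZlRGeK3Kh7zLh4dUaJq7ymVmeIiIiId2VmZWZWrbmKzdyqqGVpqs23VVZ4mIiIh3Znd4h1fNuZvN7cy6dnic7YVVVoiIiImYZmZ4mXWd26q87t3dt2eb3aZVZniJmImYdlVnmpZr3Lqr3t3dyXeKzcdEVniJmJmZhlRXiqdZzLurzd3cuYiau8lCRWeJmZmZmGVXiZhovLurvN3LqZmbu7piNEV5qZmZmGVXiZhovA=="/>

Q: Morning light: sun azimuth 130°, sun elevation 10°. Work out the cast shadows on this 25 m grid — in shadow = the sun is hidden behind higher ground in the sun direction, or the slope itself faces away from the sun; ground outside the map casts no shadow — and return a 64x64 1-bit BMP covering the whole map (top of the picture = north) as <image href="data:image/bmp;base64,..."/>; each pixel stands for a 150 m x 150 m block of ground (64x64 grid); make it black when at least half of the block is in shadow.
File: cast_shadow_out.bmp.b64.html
<image width="64" height="64" href="data:image/bmp;base64,Qk0+AgAAAAAAAD4AAAAoAAAAQAAAAEAAAAABAAEAAAAAAAACAAATCwAAEwsAAAIAAAAAAAAA////AAAAAAAAMAQAAAAAAABwHjgAAAAAAOAfPAAAAAAQ4B8YAAAAADzgHwAAAAAAP+AHiAAAAAAf4AOYAAAAAA+AA5AAAAAABwABgAAAAAAAAAHAAAAAAAAAAfgAAAAAAAAD+AAAAAAAAAfgAAAAAAAAB/AAAAAAAAAH/gAAAAAAAAYPAAAAAAAAAAcAAAAAAAAAB4AAAAAAAAAHwAAAAAAAAAfAAAAAABAAA/AAAAAAEAAD/AAAAAAAAAD8AAAAAEAAAP4AAAAA4AAA/gAAAADgAAD8AAAAAOAAAfA8AAAAgAAD4DwAAAAAAAf8AAAAgAAAB/4AAADAAAAH/gAAAMAAAA//AMAAwAAAD/+B4ACAAAAP/4HgAAAAAB//g/AAMAAAH/+H8AAAAAA//4cAAAAAAD//BwAAAAAAP/4HAEAAAAAf+AeA4ABgAAPgB/DgAPAAAAAH+cAA4AAAAAf74ACAAAAgB//w4AAAADAH//jgAAAAMA//+MAAAABwD//8AAAAAGAAP/gAAAAAAAA/4D4AAAAAAD+AfwYAAAAAOAA/h4AAAAA8gN+P4AAAAD/A7wfwAAAAA+DgAfAAAAAA8PgABgAAAAB4/AAOAAAAADj+AB8AAAAAPP/4HwAAAAAe//w/gAAAAB7//D+AAAAADv/8P4AAAAAO//g/gAAAAAb/+D/AAAAABg=="/>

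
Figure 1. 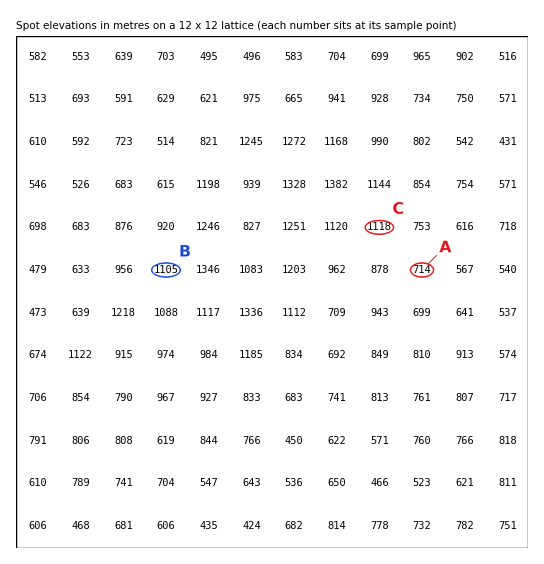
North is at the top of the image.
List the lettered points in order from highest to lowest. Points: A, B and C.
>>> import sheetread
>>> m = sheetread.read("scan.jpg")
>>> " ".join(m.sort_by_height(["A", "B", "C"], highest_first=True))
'C B A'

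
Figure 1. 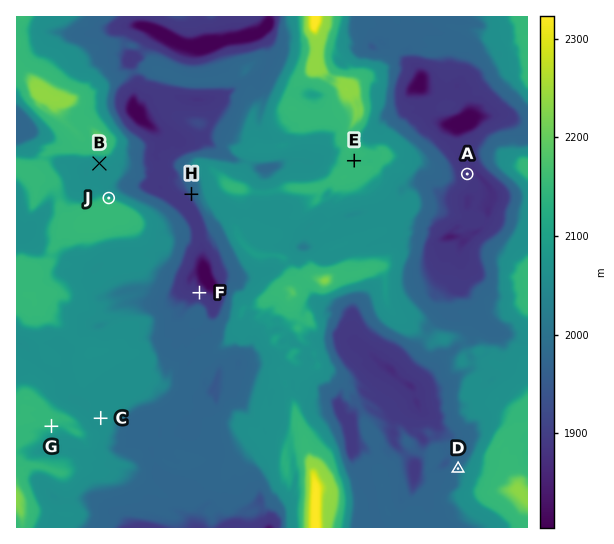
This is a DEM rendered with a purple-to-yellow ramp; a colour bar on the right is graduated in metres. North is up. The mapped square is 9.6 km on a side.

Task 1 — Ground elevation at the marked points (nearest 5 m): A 1890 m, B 2060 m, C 2060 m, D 1980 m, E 2150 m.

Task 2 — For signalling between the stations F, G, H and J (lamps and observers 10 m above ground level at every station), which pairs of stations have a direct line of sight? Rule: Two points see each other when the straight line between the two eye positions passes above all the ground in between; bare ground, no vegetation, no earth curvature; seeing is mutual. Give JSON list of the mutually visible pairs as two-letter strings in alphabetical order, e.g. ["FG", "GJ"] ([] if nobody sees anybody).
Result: ["FH", "HJ"]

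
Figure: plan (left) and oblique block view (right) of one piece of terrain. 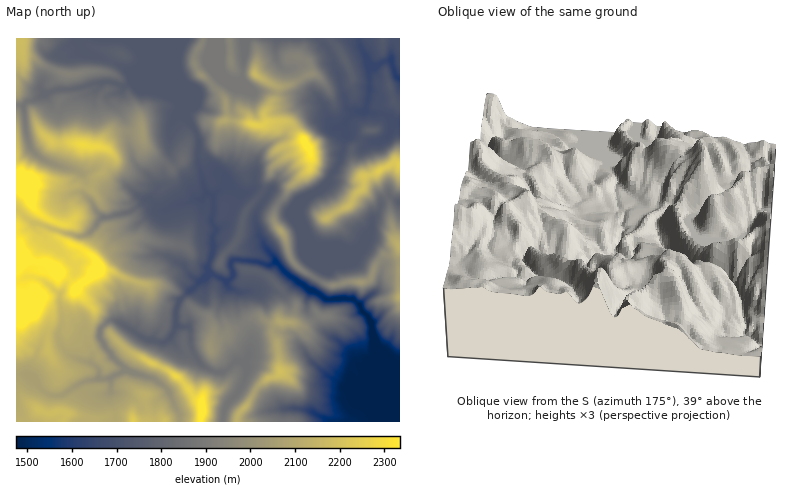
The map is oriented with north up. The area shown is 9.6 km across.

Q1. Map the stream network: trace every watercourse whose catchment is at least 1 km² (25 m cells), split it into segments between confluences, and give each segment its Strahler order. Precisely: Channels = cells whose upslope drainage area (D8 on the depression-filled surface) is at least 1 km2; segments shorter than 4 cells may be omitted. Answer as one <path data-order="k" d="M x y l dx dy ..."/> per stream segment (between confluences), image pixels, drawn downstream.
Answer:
<path data-order="1" d="M286 408l20 2 14 6 4 2 4 4 20 0"/><path data-order="1" d="M390 404l8-8 2-8"/><path data-order="1" d="M110 390l0-12"/><path data-order="1" d="M168 390l-12-10-4-2-4 0-6-4-4 0-4-2-6-2-6-4"/><path data-order="1" d="M244 380l2-8-2-6-4-4"/><path data-order="2" d="M100 378l10 0"/><path data-order="2" d="M110 378l12-6 0-6"/><path data-order="4" d="M384 376l12 12 4 0"/><path data-order="1" d="M30 374l8 8 2 6 4 4 8 4 12-2 20-12 16-2 0-2"/><path data-order="4" d="M376 370l8 6"/><path data-order="1" d="M320 368l6 8 10 4 8 8 6 0 4-4 8 0 6-2 10-6 6 0"/><path data-order="1" d="M362 368l2 2 12 0"/><path data-order="2" d="M122 366l-12-12-6-8 0-4-4-2 0-10 8-8 8-2 18 12 4 4 8 4 10 0 4 2 4 0 6-4 6-10 0-6"/><path data-order="2" d="M240 362l-6 2-10 8-10 0-8-4-8-6-4-8-4-8 0-16 0-2-2-2-10 0-2-4"/><path data-order="3" d="M176 322l0-8 6-16 26-22"/><path data-order="1" d="M248 292l-8 0-10-4-2-2 0-4 2-2"/><path data-order="1" d="M50 286l10 8 0 8 2 12 0 10-4 8 0 6 4 10 10 8 20 8 6 6 2 8"/><path data-order="4" d="M230 280l2-4 0-6-2-4 2-4 2-2 24 2 10 4 6-4 2 0"/><path data-order="3" d="M208 276l6 0"/><path data-order="4" d="M214 276l8 4 8 0"/><path data-order="4" d="M276 262l12 12 20 14 6 2 10 8 2 2 28 0 6 4 2 6 8 8 0 2 2 2 0 14 2 4 0 4 6 14-4 12"/><path data-order="1" d="M160 254l6 2 8 6 8 2 8 12 6 4 4 0 6-4 2 0"/><path data-order="1" d="M46 240l-2-4-4-6 0-6 22 8 20 4 6-2 8-8 2-4 6-4"/><path data-order="1" d="M364 236l-2 2-2 4-4 4-10 0-4-2-24 0-16-16"/><path data-order="1" d="M302 230l0-2"/><path data-order="2" d="M302 228l0-16 2-8 26-26 10-18 0-6 2-2 2-10 2-2 0-16 0-2"/><path data-order="2" d="M104 218l4 0 8-4 4 0 10-2 6-4 6-6 4-2 4 0 4 2"/><path data-order="2" d="M164 210l2 0 4-2 8-4 10-2 4-2 10 0 4-6 2 0"/><path data-order="1" d="M260 204l-4 10 0 8 2 8 0 4 4 4 4 10 8 10 0 2 2 2"/><path data-order="2" d="M154 202l8 8 2 0"/><path data-order="3" d="M214 198l0 14-2 6 0 4 4 6 0 4-4 4 0 14 0 2-2 8-2 2 0 6 6 8"/><path data-order="3" d="M208 194l6 4"/><path data-order="1" d="M80 192l2 0 10 10 4 8 8 8"/><path data-order="1" d="M158 188l0 2-8 8 0 2 4 2"/><path data-order="2" d="M224 186l-10 8 0 4"/><path data-order="1" d="M226 178l0 4-2 4"/><path data-order="1" d="M256 170l-2 8 0 8-6 6-6 0-12-6-6 0"/><path data-order="1" d="M60 166l-16-6-6-4-8-8-4-18 0-10-2 0 0-8 0-2 0-6 6-4 4 0 10-8 6 0 6-2 16 0 0-2 10 0 10-4 8 0"/><path data-order="1" d="M390 132l4-8 2-2 4 0"/><path data-order="3" d="M194 130l4 8 0 26 2 6 4 16 4 8"/><path data-order="2" d="M346 122l2-4 6-6 8 0"/><path data-order="3" d="M190 118l4 12"/><path data-order="1" d="M176 118l6 0 12 12"/><path data-order="3" d="M362 112l4-4 2-14 2 0 0-24 10-8 6-2 4 0 2 4 4 12 4 2"/><path data-order="1" d="M324 104l0 2 0 4 4 6 4 8 4 4 6-2 4-4"/><path data-order="2" d="M188 104l0 10 2 4"/><path data-order="1" d="M92 92l2 0 6-6 0-2"/><path data-order="1" d="M188 86l0 18"/><path data-order="2" d="M100 84l4-2 6 0 10 2 2 2 2 0 6-2 8 8 12 0 14 4 8 4 18 18"/><path data-order="1" d="M236 78l2 0 4-2"/><path data-order="1" d="M242 78l0-2"/><path data-order="2" d="M242 76l0-10 2-2 0-4 4-6 0-6 2-8 2-2 26 0"/><path data-order="1" d="M82 38l12 0 4 2 22 0 6 2 62 62"/><path data-order="2" d="M278 38l40 0 2 2 8 8 6 10 0 6 4 8 0 4 2 2 2 12 4 8 0 6 2 4 2 2 12 2"/>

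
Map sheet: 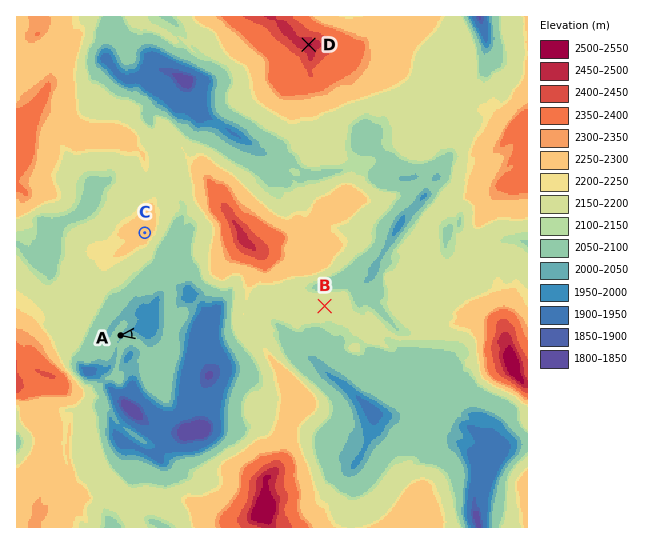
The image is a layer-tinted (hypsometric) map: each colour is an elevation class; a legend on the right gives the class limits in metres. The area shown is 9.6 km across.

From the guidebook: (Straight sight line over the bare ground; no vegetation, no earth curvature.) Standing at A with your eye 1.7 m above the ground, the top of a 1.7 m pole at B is hidden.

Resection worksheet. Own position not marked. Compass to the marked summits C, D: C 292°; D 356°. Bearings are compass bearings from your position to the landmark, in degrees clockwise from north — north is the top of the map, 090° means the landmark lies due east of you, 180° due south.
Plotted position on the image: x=327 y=306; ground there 2170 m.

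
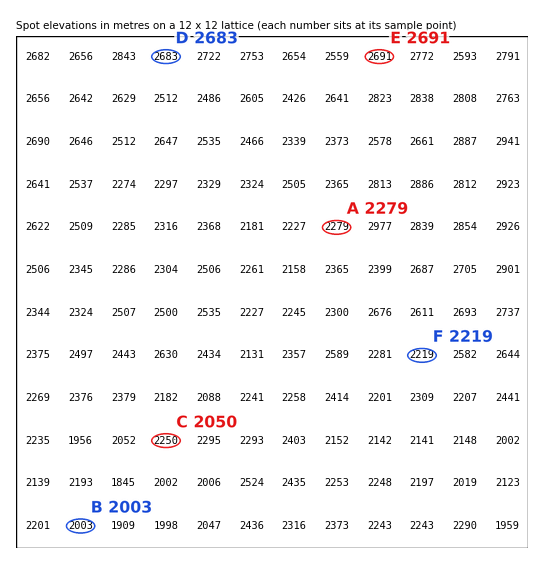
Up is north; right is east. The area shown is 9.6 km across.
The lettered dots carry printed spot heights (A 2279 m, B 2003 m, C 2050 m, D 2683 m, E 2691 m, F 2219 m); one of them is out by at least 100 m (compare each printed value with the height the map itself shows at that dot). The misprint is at C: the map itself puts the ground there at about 2250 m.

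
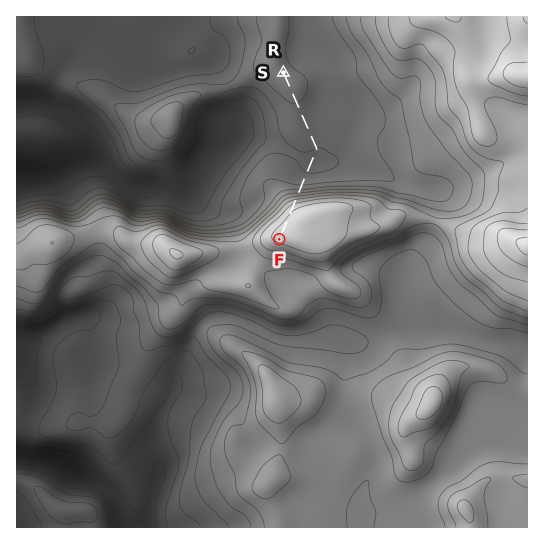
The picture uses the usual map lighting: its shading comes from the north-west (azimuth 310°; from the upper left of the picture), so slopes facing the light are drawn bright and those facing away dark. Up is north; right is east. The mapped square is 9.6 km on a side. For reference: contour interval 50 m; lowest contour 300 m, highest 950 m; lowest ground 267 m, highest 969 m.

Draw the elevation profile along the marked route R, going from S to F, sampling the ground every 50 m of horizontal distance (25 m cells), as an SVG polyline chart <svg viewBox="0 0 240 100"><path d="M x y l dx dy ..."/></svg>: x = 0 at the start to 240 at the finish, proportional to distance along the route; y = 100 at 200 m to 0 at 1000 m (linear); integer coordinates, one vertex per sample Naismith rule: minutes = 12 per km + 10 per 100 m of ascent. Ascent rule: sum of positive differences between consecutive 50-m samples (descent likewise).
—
<svg viewBox="0 0 240 100"><path d="M0 52l4 0 3 0 4 0 3 0 4 0 3 0 4 1 3 0 4 1 3 0 4 1 3 1 4 0 3 1 4 1 4 0 3 1 4 0 3 1 4 0 3 0 4 1 3 0 4 0 3 0 4 0 3 1 4 0 4 0 3 0 4 0 3 1 4 0 3 0 4 1 3 0 4 0 3 0 4-1 3 0 4-1 3 0 4-1 4-1 3-2 4-2 3-3 4-4 3-5 4-5 3-4 4-5 3-3 4-3 3-2 4-2 4-1 3 0 4-1 3 0 4-1 3 0 4 0 3-1 4 0 3 0 4 1 3 0"/></svg>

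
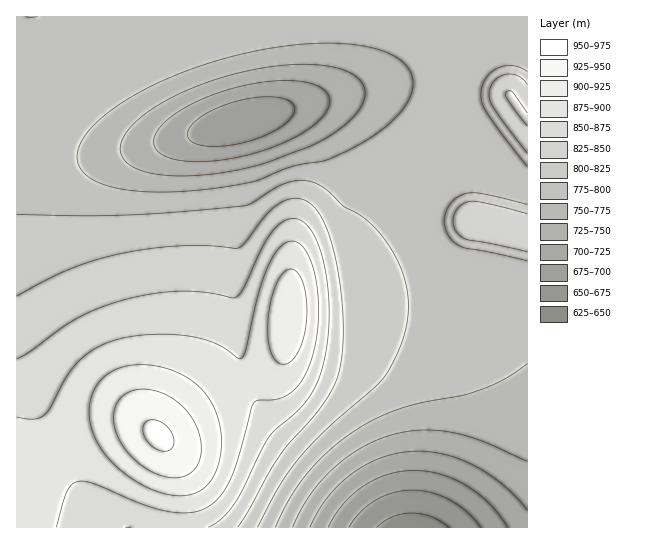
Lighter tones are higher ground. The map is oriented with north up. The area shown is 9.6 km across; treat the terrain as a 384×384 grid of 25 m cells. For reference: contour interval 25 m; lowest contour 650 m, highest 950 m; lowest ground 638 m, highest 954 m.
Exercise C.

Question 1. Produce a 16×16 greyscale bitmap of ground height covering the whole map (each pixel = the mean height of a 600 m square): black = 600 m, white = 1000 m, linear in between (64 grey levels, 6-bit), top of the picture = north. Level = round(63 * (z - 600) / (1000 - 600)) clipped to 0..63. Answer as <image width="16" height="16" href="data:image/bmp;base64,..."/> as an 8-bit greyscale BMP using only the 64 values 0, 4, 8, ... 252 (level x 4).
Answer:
<image width="16" height="16" href="data:image/bmp;base64,Qk02BQAAAAAAADYEAAAoAAAAEAAAABAAAAABAAgAAAAAAAABAAATCwAAEwsAAAABAAAAAAAAAAAAAAEBAQACAgIAAwMDAAQEBAAFBQUABgYGAAcHBwAICAgACQkJAAoKCgALCwsADAwMAA0NDQAODg4ADw8PABAQEAAREREAEhISABMTEwAUFBQAFRUVABYWFgAXFxcAGBgYABkZGQAaGhoAGxsbABwcHAAdHR0AHh4eAB8fHwAgICAAISEhACIiIgAjIyMAJCQkACUlJQAmJiYAJycnACgoKAApKSkAKioqACsrKwAsLCwALS0tAC4uLgAvLy8AMDAwADExMQAyMjIAMzMzADQ0NAA1NTUANjY2ADc3NwA4ODgAOTk5ADo6OgA7OzsAPDw8AD09PQA+Pj4APz8/AEBAQABBQUEAQkJCAENDQwBEREQARUVFAEZGRgBHR0cASEhIAElJSQBKSkoAS0tLAExMTABNTU0ATk5OAE9PTwBQUFAAUVFRAFJSUgBTU1MAVFRUAFVVVQBWVlYAV1dXAFhYWABZWVkAWlpaAFtbWwBcXFwAXV1dAF5eXgBfX18AYGBgAGFhYQBiYmIAY2NjAGRkZABlZWUAZmZmAGdnZwBoaGgAaWlpAGpqagBra2sAbGxsAG1tbQBubm4Ab29vAHBwcABxcXEAcnJyAHNzcwB0dHQAdXV1AHZ2dgB3d3cAeHh4AHl5eQB6enoAe3t7AHx8fAB9fX0Afn5+AH9/fwCAgIAAgYGBAIKCggCDg4MAhISEAIWFhQCGhoYAh4eHAIiIiACJiYkAioqKAIuLiwCMjIwAjY2NAI6OjgCPj48AkJCQAJGRkQCSkpIAk5OTAJSUlACVlZUAlpaWAJeXlwCYmJgAmZmZAJqamgCbm5sAnJycAJ2dnQCenp4An5+fAKCgoAChoaEAoqKiAKOjowCkpKQApaWlAKampgCnp6cAqKioAKmpqQCqqqoAq6urAKysrACtra0Arq6uAK+vrwCwsLAAsbGxALKysgCzs7MAtLS0ALW1tQC2trYAt7e3ALi4uAC5ubkAurq6ALu7uwC8vLwAvb29AL6+vgC/v78AwMDAAMHBwQDCwsIAw8PDAMTExADFxcUAxsbGAMfHxwDIyMgAycnJAMrKygDLy8sAzMzMAM3NzQDOzs4Az8/PANDQ0ADR0dEA0tLSANPT0wDU1NQA1dXVANbW1gDX19cA2NjYANnZ2QDa2toA29vbANzc3ADd3d0A3t7eAN/f3wDg4OAA4eHhAOLi4gDj4+MA5OTkAOXl5QDm5uYA5+fnAOjo6ADp6ekA6urqAOvr6wDs7OwA7e3tAO7u7gDv7+8A8PDwAPHx8QDy8vIA8/PzAPT09AD19fUA9vb2APf39wD4+PgA+fn5APr6+gD7+/sA/Pz8AP39/QD+/v4A////ALispKSsrKCIaEw0JCAoOEi4sLC8yMiwlHhgTDw4PEhUtLC80NzQvKSMdGRYUFRcYKywwNTYzLisoIh4bGhoaGiorLzIyMC0sLCciHx0cHBsoKSwtLS0sLTApIyAfHh0cJScoKSoqKSwxKyMhHx4dHSMlJiYnJycqMCoiIB8eHh0iIiMkJCQkJy0oISAfHx8hICAgISEhISMoJCAfHyEmJh4eHRwbHBweISAfHx8fIB8eHBoYFRQUFhkbHR4eHh4fHh0bGBQQDg4RFRkcHR4eJB8fHhwZFhIQERMWGhwdICYfHx8eHRwaGRgYGRscHR4gHx8fHx8fHh4dHR0dHh4fHw="/>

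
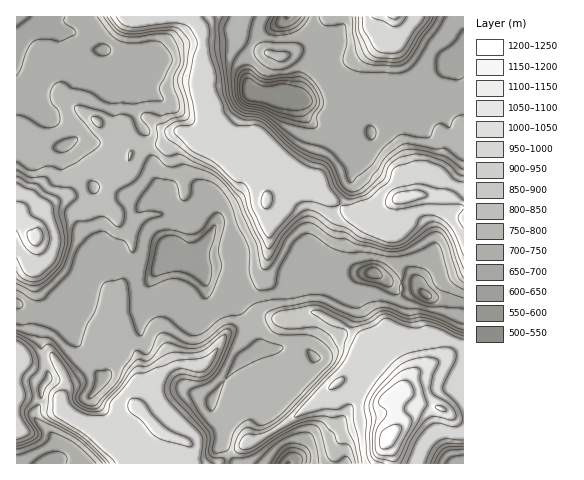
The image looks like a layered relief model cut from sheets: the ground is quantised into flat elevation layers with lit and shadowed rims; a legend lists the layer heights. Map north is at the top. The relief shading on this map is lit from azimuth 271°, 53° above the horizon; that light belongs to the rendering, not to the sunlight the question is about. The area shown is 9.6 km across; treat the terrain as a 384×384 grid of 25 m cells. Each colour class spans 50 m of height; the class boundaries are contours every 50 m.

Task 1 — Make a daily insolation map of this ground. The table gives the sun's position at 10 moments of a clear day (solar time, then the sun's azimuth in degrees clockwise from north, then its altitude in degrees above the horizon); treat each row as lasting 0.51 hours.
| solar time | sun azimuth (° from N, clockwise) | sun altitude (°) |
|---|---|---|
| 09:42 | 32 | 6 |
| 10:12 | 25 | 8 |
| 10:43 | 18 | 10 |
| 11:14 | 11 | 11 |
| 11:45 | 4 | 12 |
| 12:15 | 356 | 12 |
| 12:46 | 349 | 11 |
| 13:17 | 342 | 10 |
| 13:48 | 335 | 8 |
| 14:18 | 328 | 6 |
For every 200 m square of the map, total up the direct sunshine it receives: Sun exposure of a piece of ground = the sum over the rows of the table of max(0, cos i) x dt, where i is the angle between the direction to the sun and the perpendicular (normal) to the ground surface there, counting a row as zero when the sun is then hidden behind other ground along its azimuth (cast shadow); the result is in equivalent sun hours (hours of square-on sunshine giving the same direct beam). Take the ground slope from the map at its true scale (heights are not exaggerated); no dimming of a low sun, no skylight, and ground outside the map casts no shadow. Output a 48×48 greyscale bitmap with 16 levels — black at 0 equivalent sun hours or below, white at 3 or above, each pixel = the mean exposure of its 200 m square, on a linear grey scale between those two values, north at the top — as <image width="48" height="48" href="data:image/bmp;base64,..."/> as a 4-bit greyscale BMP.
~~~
<image width="48" height="48" href="data:image/bmp;base64,Qk32BAAAAAAAAHYAAAAoAAAAMAAAADAAAAABAAQAAAAAAIAEAAATCwAAEwsAABAAAAAAAAAAAAAAABEREQAiIiIAMzMzAERERABVVVUAZmZmAHd3dwCIiIgAmZmZAKqqqgC7u7sAzMzMAN3d3QDu7u4A////AAAAAAAAE0RERDSKUAAAAAARATIAASIQAAAAAAABNERDMyNIkgAAAAACEDQhERIQAAAAAAAUREQxE1VDR3UQAAACISREIREQADVAAAJEREMkd3mlSL3mAAAAIjV3UgAAAWkQATVmRDJXVpuVNpmdsgAAAjRphzAAAlETJJ76UyNlabhERGZVrEAAAUMkVmIBRiE1Rru6ZGdVimIiMzRESsYhITZSIiNqtkVGhiJc12VVcgASNEM0VrxiIzapVDV5ZFUml1NGu2VEIAABNEREVFvXM0SMp2ZDRDEiJpdEWal1EAAAJFREQ0a9lURZuXQyNDJCSpYiSMzJYzQgE1ZlVVRrtkRWq5ZDI0VkqmQzRou6m7uCEkRVVDMjd1RFabuXVHuKt1REQ2h4rO/XEjMyEAABJlVEVneIdv2rdEREM2VoqpnNUjMgAAABNmVERVZWnbmGREREVVVohlVr10IgAAAAFbuFWJit/zMzM0RURVRWVEVWmGQ0IiEUre/b3///pkESM0RTNERVREVkRVeM/rm+2nnf66yneAABIzNENEVVRFV1REVWib3IVEVohmZDEQAAIjNGZUaGVWeGRERERERERFVCERAAAAAAEjRFZUSKmZhmVDMiM0RERDEAAAABEBEQAjRFVUNIqoVFVDIBIjRDIQAAAAABESMxEjRFVEMjRUMzQzMQEiIiEAAAAAAAESEDIjNEREQiERIzMzMhARARAAAAAAAAASETMyMzM0QgAAAlQyIQAAAAAAAAAAAAAiVVVSIiETQQAAADQyERAAAAAAASMQAAAjiWdSEAAkMhESEBMhEiAAAAABJDMxAAAmd1ZCEAFERDMzMQABEzIAAAI0RDEAAANVVWQRJDZ0REQzMQABIjQgACR3ZTAAABI3aKhDZ2VDMzMyEAABRUQxEjfvx2ZSEjNYqZmGZUIBIzMhAAABRlRENGzL3JrcuYl82md1MiMQEiEQAAASRVREVXhVipZmZVe7qpd2Q0RDIhAAAAEzRERWiqdVaYd2Vnm4Z4iIZlREIQAAABRUREV778ZVV6y6rNylVVVWh2VEQQAAEkVEVFfP2nVEVozO/rl0REREQ0VGdkECREM0VXzZZlREZ2e7qHdEVVQzEBVmdENFVERmZ82Yl0RFVFVmVVVFVUQxEkZmJKzaVEac3/3clDRFMkV1RERFVEQyaqmYeYqVRFff//uGd1VDI0VDRERFVENHmYd2d3UzRFi8phAAFVQyI0MiNERFRERnZUVVREIiRWdhAAAAATMzMhEiNEVWVFVVVERERDMjRFVAAAAAATMzIQASNGZ2VFVVVDIiIiRlRFYgAAAAA0MyEAASNFZlVEVmVUMhAAFmVWUQAQABNEQxAAABI0RFVFVUVVMQAAAVVWQyIRMTRlQxAAAAEiRWZndVQhEAAAAEVVQjWKqFRGVDEREQEhFFZ3ZmMQAAAAABNEQzWLuWQyNCEzMhASEhRkQzMxAAAAABRURERZ/6VDNDIyAhADMhFFRDQwAiIhESRzFEQiWbdBAkMQATESQg=="/>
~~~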